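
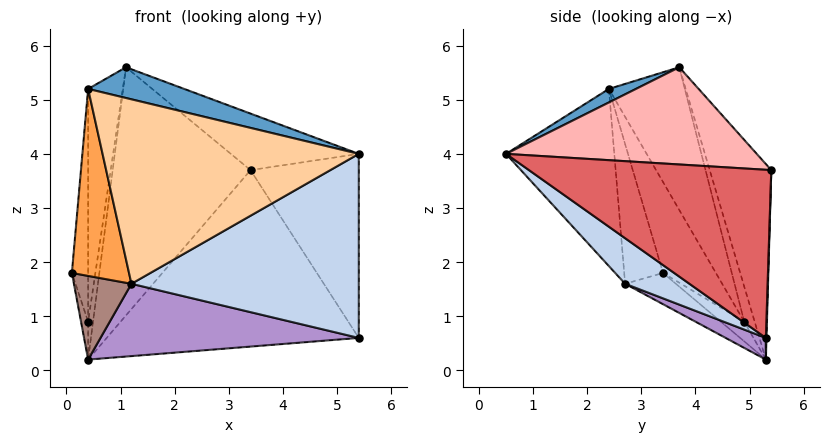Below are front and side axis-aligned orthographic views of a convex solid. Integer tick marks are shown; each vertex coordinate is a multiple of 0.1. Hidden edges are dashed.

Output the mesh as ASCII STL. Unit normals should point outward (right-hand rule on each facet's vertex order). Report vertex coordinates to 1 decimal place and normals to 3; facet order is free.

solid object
 facet normal 0.096 -0.339 0.936
  outer loop
   vertex 0.4 2.4 5.2
   vertex 5.4 0.5 4.0
   vertex 1.1 3.7 5.6
  endloop
 endfacet
 facet normal 0.161 -0.570 -0.805
  outer loop
   vertex 1.2 2.7 1.6
   vertex 5.4 5.3 0.6
   vertex 5.4 0.5 4.0
  endloop
 endfacet
 facet normal -0.551 -0.812 -0.190
  outer loop
   vertex 1.2 2.7 1.6
   vertex 0.4 2.4 5.2
   vertex 0.1 3.4 1.8
  endloop
 endfacet
 facet normal -0.384 -0.909 -0.161
  outer loop
   vertex 1.2 2.7 1.6
   vertex 5.4 0.5 4.0
   vertex 0.4 2.4 5.2
  endloop
 endfacet
 facet normal -0.942 0.289 0.168
  outer loop
   vertex 0.4 4.9 0.9
   vertex 0.1 3.4 1.8
   vertex 0.4 2.4 5.2
  endloop
 endfacet
 facet normal -0.884 0.404 0.235
  outer loop
   vertex 0.4 4.9 0.9
   vertex 0.4 2.4 5.2
   vertex 1.1 3.7 5.6
  endloop
 endfacet
 facet normal 0.791 0.353 0.499
  outer loop
   vertex 3.4 5.4 3.7
   vertex 5.4 0.5 4.0
   vertex 5.4 5.3 0.6
  endloop
 endfacet
 facet normal 0.498 0.254 0.829
  outer loop
   vertex 3.4 5.4 3.7
   vertex 1.1 3.7 5.6
   vertex 5.4 0.5 4.0
  endloop
 endfacet
 facet normal 0.071 -0.456 -0.887
  outer loop
   vertex 0.4 5.3 0.2
   vertex 5.4 5.3 0.6
   vertex 1.2 2.7 1.6
  endloop
 endfacet
 facet normal 0.002 1.000 -0.031
  outer loop
   vertex 0.4 5.3 0.2
   vertex 3.4 5.4 3.7
   vertex 5.4 5.3 0.6
  endloop
 endfacet
 facet normal -0.464 -0.526 -0.712
  outer loop
   vertex 0.4 5.3 0.2
   vertex 1.2 2.7 1.6
   vertex 0.1 3.4 1.8
  endloop
 endfacet
 facet normal -0.944 0.287 0.164
  outer loop
   vertex 0.4 5.3 0.2
   vertex 0.1 3.4 1.8
   vertex 0.4 4.9 0.9
  endloop
 endfacet
 facet normal -0.879 0.414 0.237
  outer loop
   vertex 0.4 5.3 0.2
   vertex 0.4 4.9 0.9
   vertex 1.1 3.7 5.6
  endloop
 endfacet
 facet normal -0.388 0.869 0.308
  outer loop
   vertex 0.4 5.3 0.2
   vertex 1.1 3.7 5.6
   vertex 3.4 5.4 3.7
  endloop
 endfacet
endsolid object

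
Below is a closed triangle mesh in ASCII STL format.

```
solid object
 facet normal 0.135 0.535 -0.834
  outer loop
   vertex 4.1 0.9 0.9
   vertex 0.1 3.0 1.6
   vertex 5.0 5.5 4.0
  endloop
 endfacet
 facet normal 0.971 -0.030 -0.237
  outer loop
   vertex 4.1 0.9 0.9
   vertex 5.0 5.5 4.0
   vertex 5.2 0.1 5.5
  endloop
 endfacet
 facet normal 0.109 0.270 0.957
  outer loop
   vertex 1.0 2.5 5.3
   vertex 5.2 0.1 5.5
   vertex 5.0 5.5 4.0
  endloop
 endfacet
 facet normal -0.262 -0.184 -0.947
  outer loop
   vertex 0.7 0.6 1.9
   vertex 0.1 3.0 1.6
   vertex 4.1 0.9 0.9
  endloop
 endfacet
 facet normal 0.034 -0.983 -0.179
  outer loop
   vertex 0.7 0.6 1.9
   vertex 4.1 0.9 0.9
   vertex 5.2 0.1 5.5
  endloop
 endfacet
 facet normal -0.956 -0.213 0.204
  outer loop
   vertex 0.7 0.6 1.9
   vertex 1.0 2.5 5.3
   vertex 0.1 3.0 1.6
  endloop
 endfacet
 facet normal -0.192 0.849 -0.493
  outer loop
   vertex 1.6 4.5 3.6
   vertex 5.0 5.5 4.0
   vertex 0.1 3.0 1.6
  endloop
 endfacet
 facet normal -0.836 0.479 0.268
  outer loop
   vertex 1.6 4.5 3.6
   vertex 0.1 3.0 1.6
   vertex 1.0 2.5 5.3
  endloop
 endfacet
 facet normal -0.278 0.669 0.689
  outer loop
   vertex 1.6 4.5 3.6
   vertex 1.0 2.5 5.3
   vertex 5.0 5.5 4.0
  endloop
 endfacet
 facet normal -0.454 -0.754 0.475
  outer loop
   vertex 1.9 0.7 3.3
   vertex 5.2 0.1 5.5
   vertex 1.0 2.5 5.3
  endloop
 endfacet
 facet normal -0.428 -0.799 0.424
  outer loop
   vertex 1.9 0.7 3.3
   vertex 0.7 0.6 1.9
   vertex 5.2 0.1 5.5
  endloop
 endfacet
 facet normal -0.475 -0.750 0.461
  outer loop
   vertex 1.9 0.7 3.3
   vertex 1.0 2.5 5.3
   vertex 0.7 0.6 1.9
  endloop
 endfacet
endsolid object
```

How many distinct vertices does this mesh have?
8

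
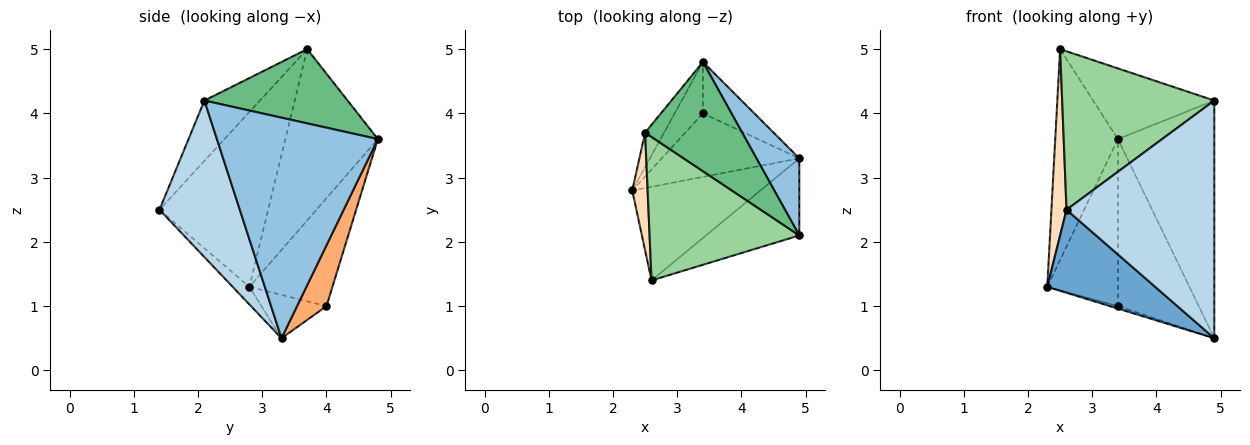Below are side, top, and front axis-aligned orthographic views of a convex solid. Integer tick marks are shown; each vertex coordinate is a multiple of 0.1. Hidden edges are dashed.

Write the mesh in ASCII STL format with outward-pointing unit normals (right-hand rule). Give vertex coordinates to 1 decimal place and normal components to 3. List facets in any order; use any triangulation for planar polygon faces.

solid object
 facet normal -0.102 -0.660 -0.744
  outer loop
   vertex 2.6 1.4 2.5
   vertex 2.3 2.8 1.3
   vertex 4.9 3.3 0.5
  endloop
 endfacet
 facet normal 0.846 0.507 0.164
  outer loop
   vertex 4.9 2.1 4.2
   vertex 4.9 3.3 0.5
   vertex 3.4 4.8 3.6
  endloop
 endfacet
 facet normal 0.460 -0.845 -0.274
  outer loop
   vertex 4.9 2.1 4.2
   vertex 2.6 1.4 2.5
   vertex 4.9 3.3 0.5
  endloop
 endfacet
 facet normal -0.300 0.037 -0.953
  outer loop
   vertex 3.4 4.0 1.0
   vertex 4.9 3.3 0.5
   vertex 2.3 2.8 1.3
  endloop
 endfacet
 facet normal -0.747 0.636 -0.196
  outer loop
   vertex 3.4 4.0 1.0
   vertex 2.3 2.8 1.3
   vertex 3.4 4.8 3.6
  endloop
 endfacet
 facet normal 0.329 0.903 -0.278
  outer loop
   vertex 3.4 4.0 1.0
   vertex 3.4 4.8 3.6
   vertex 4.9 3.3 0.5
  endloop
 endfacet
 facet normal -0.825 0.558 -0.091
  outer loop
   vertex 2.5 3.7 5.0
   vertex 3.4 4.8 3.6
   vertex 2.3 2.8 1.3
  endloop
 endfacet
 facet normal -0.987 -0.137 0.087
  outer loop
   vertex 2.5 3.7 5.0
   vertex 2.3 2.8 1.3
   vertex 2.6 1.4 2.5
  endloop
 endfacet
 facet normal 0.540 0.457 0.706
  outer loop
   vertex 2.5 3.7 5.0
   vertex 4.9 2.1 4.2
   vertex 3.4 4.8 3.6
  endloop
 endfacet
 facet normal -0.261 -0.716 0.648
  outer loop
   vertex 2.5 3.7 5.0
   vertex 2.6 1.4 2.5
   vertex 4.9 2.1 4.2
  endloop
 endfacet
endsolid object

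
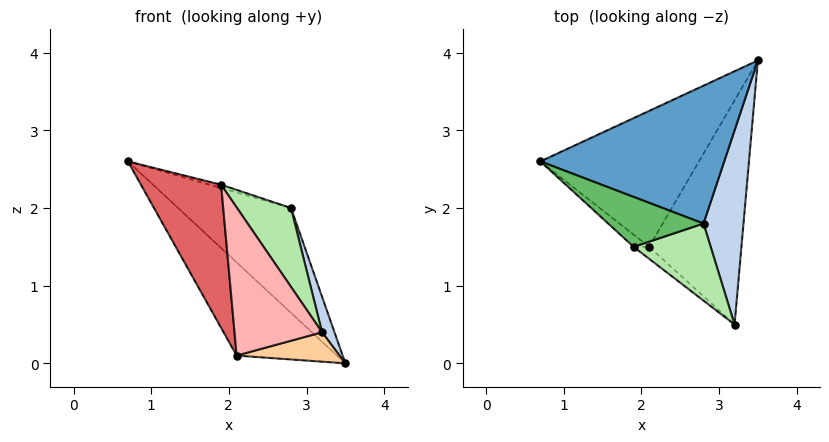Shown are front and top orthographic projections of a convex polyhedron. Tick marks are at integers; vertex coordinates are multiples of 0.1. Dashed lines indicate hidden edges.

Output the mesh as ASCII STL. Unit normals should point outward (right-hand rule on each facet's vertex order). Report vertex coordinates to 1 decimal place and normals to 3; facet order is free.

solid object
 facet normal 0.416 0.550 0.724
  outer loop
   vertex 2.8 1.8 2.0
   vertex 3.5 3.9 0.0
   vertex 0.7 2.6 2.6
  endloop
 endfacet
 facet normal 0.958 -0.051 0.281
  outer loop
   vertex 2.8 1.8 2.0
   vertex 3.2 0.5 0.4
   vertex 3.5 3.9 0.0
  endloop
 endfacet
 facet normal -0.717 0.394 -0.575
  outer loop
   vertex 2.1 1.5 0.1
   vertex 0.7 2.6 2.6
   vertex 3.5 3.9 0.0
  endloop
 endfacet
 facet normal 0.150 -0.129 -0.980
  outer loop
   vertex 2.1 1.5 0.1
   vertex 3.5 3.9 0.0
   vertex 3.2 0.5 0.4
  endloop
 endfacet
 facet normal 0.296 0.064 0.953
  outer loop
   vertex 1.9 1.5 2.3
   vertex 2.8 1.8 2.0
   vertex 0.7 2.6 2.6
  endloop
 endfacet
 facet normal 0.426 -0.647 0.632
  outer loop
   vertex 1.9 1.5 2.3
   vertex 3.2 0.5 0.4
   vertex 2.8 1.8 2.0
  endloop
 endfacet
 facet normal -0.683 -0.728 -0.062
  outer loop
   vertex 1.9 1.5 2.3
   vertex 0.7 2.6 2.6
   vertex 2.1 1.5 0.1
  endloop
 endfacet
 facet normal -0.662 -0.747 -0.060
  outer loop
   vertex 1.9 1.5 2.3
   vertex 2.1 1.5 0.1
   vertex 3.2 0.5 0.4
  endloop
 endfacet
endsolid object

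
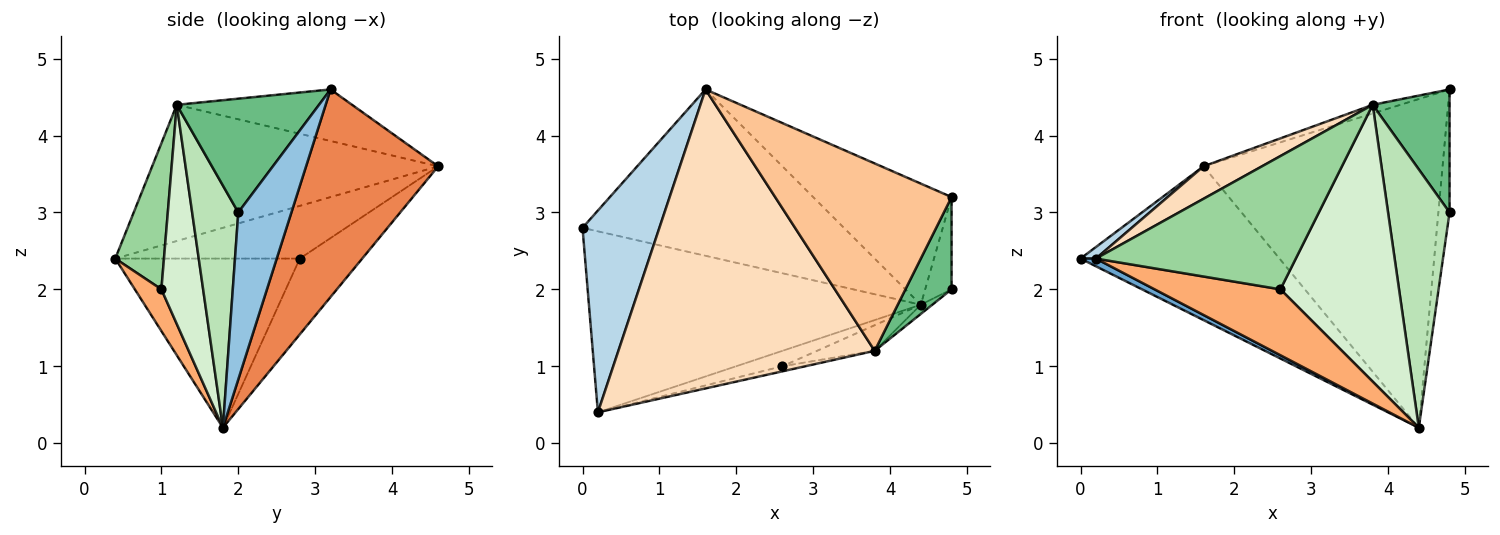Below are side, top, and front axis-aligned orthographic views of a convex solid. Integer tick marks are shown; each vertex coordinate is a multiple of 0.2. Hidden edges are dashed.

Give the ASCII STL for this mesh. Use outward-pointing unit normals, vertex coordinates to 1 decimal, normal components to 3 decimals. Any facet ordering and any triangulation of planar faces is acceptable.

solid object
 facet normal -0.454 -0.038 -0.890
  outer loop
   vertex 4.4 1.8 0.2
   vertex 0.2 0.4 2.4
   vertex 0.0 2.8 2.4
  endloop
 endfacet
 facet normal 0.967 0.204 -0.153
  outer loop
   vertex 4.8 2.0 3.0
   vertex 4.4 1.8 0.2
   vertex 4.8 3.2 4.6
  endloop
 endfacet
 facet normal -0.565 -0.047 0.824
  outer loop
   vertex 1.6 4.6 3.6
   vertex 0.0 2.8 2.4
   vertex 0.2 0.4 2.4
  endloop
 endfacet
 facet normal -0.208 0.664 -0.718
  outer loop
   vertex 1.6 4.6 3.6
   vertex 4.4 1.8 0.2
   vertex 0.0 2.8 2.4
  endloop
 endfacet
 facet normal 0.460 0.833 -0.307
  outer loop
   vertex 1.6 4.6 3.6
   vertex 4.8 3.2 4.6
   vertex 4.4 1.8 0.2
  endloop
 endfacet
 facet normal 0.201 -0.954 -0.223
  outer loop
   vertex 2.6 1.0 2.0
   vertex 0.2 0.4 2.4
   vertex 4.4 1.8 0.2
  endloop
 endfacet
 facet normal -0.280 0.044 0.959
  outer loop
   vertex 3.8 1.2 4.4
   vertex 4.8 3.2 4.6
   vertex 1.6 4.6 3.6
  endloop
 endfacet
 facet normal -0.467 -0.095 0.879
  outer loop
   vertex 3.8 1.2 4.4
   vertex 1.6 4.6 3.6
   vertex 0.2 0.4 2.4
  endloop
 endfacet
 facet normal 0.829 -0.448 0.336
  outer loop
   vertex 3.8 1.2 4.4
   vertex 4.8 2.0 3.0
   vertex 4.8 3.2 4.6
  endloop
 endfacet
 facet normal 0.237 -0.971 -0.037
  outer loop
   vertex 3.8 1.2 4.4
   vertex 0.2 0.4 2.4
   vertex 2.6 1.0 2.0
  endloop
 endfacet
 facet normal 0.600 -0.800 -0.029
  outer loop
   vertex 3.8 1.2 4.4
   vertex 4.4 1.8 0.2
   vertex 4.8 2.0 3.0
  endloop
 endfacet
 facet normal 0.331 -0.940 -0.087
  outer loop
   vertex 3.8 1.2 4.4
   vertex 2.6 1.0 2.0
   vertex 4.4 1.8 0.2
  endloop
 endfacet
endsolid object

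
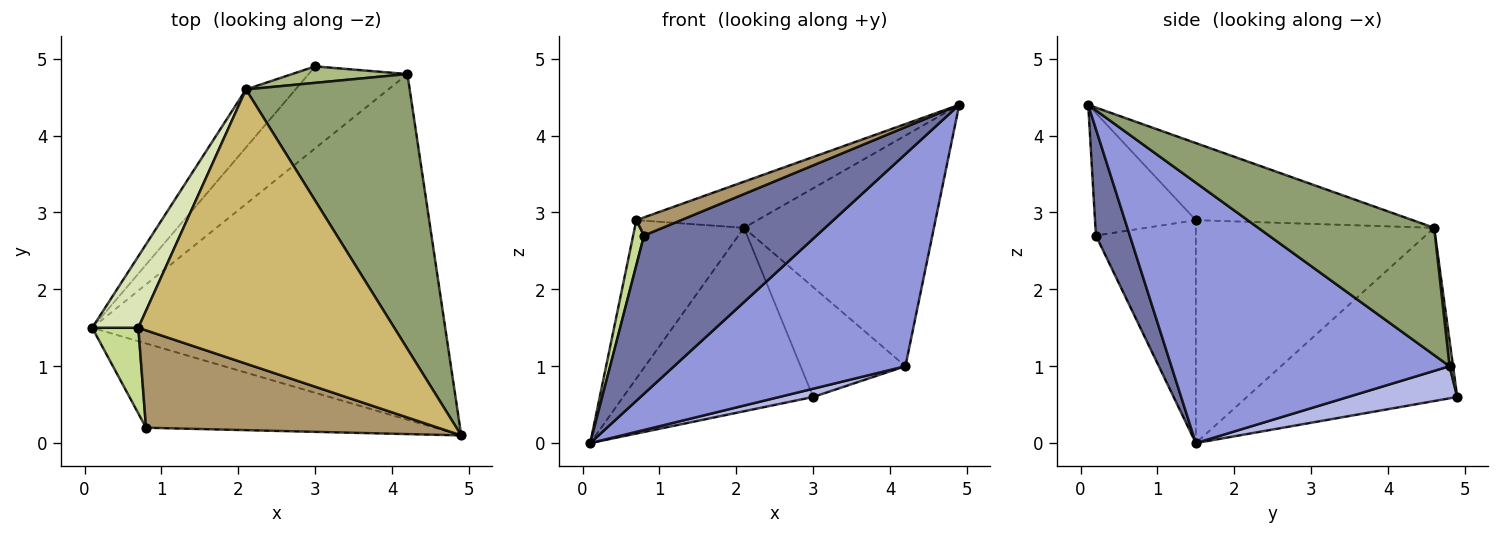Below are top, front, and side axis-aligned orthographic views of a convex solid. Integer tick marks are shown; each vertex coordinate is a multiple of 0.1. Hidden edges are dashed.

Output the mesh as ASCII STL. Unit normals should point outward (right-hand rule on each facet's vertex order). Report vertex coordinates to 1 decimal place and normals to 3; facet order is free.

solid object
 facet normal 0.171 -0.870 -0.463
  outer loop
   vertex 0.8 0.2 2.7
   vertex 0.1 1.5 0.0
   vertex 4.9 0.1 4.4
  endloop
 endfacet
 facet normal -0.726 0.656 -0.208
  outer loop
   vertex 2.1 4.6 2.8
   vertex 3.0 4.9 0.6
   vertex 0.1 1.5 0.0
  endloop
 endfacet
 facet normal 0.532 -0.443 -0.722
  outer loop
   vertex 4.2 4.8 1.0
   vertex 4.9 0.1 4.4
   vertex 0.1 1.5 0.0
  endloop
 endfacet
 facet normal 0.308 -0.095 -0.947
  outer loop
   vertex 4.2 4.8 1.0
   vertex 0.1 1.5 0.0
   vertex 3.0 4.9 0.6
  endloop
 endfacet
 facet normal 0.512 0.552 0.658
  outer loop
   vertex 4.2 4.8 1.0
   vertex 2.1 4.6 2.8
   vertex 4.9 0.1 4.4
  endloop
 endfacet
 facet normal 0.033 0.988 0.148
  outer loop
   vertex 4.2 4.8 1.0
   vertex 3.0 4.9 0.6
   vertex 2.1 4.6 2.8
  endloop
 endfacet
 facet normal -0.974 -0.106 0.201
  outer loop
   vertex 0.7 1.5 2.9
   vertex 0.1 1.5 0.0
   vertex 0.8 0.2 2.7
  endloop
 endfacet
 facet normal -0.893 0.409 0.185
  outer loop
   vertex 0.7 1.5 2.9
   vertex 2.1 4.6 2.8
   vertex 0.1 1.5 0.0
  endloop
 endfacet
 facet normal -0.381 -0.169 0.909
  outer loop
   vertex 0.7 1.5 2.9
   vertex 0.8 0.2 2.7
   vertex 4.9 0.1 4.4
  endloop
 endfacet
 facet normal -0.285 0.159 0.945
  outer loop
   vertex 0.7 1.5 2.9
   vertex 4.9 0.1 4.4
   vertex 2.1 4.6 2.8
  endloop
 endfacet
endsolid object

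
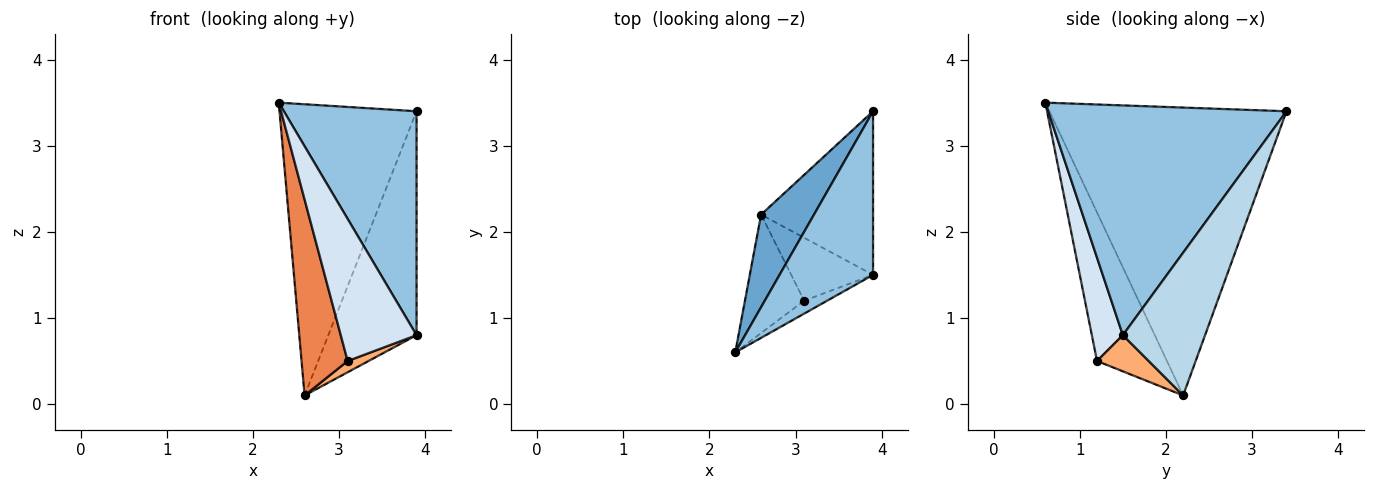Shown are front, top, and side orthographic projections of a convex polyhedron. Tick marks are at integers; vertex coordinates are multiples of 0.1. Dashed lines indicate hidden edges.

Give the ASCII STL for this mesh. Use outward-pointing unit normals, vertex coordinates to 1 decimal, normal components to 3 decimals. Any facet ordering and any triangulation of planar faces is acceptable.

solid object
 facet normal -0.855 0.494 0.157
  outer loop
   vertex 2.6 2.2 0.1
   vertex 2.3 0.6 3.5
   vertex 3.9 3.4 3.4
  endloop
 endfacet
 facet normal 0.823 -0.458 0.335
  outer loop
   vertex 3.9 1.5 0.8
   vertex 3.9 3.4 3.4
   vertex 2.3 0.6 3.5
  endloop
 endfacet
 facet normal 0.601 0.645 -0.471
  outer loop
   vertex 3.9 1.5 0.8
   vertex 2.6 2.2 0.1
   vertex 3.9 3.4 3.4
  endloop
 endfacet
 facet normal 0.377 -0.922 -0.084
  outer loop
   vertex 3.1 1.2 0.5
   vertex 3.9 1.5 0.8
   vertex 2.3 0.6 3.5
  endloop
 endfacet
 facet normal -0.792 -0.522 -0.316
  outer loop
   vertex 3.1 1.2 0.5
   vertex 2.3 0.6 3.5
   vertex 2.6 2.2 0.1
  endloop
 endfacet
 facet normal 0.399 -0.162 -0.903
  outer loop
   vertex 3.1 1.2 0.5
   vertex 2.6 2.2 0.1
   vertex 3.9 1.5 0.8
  endloop
 endfacet
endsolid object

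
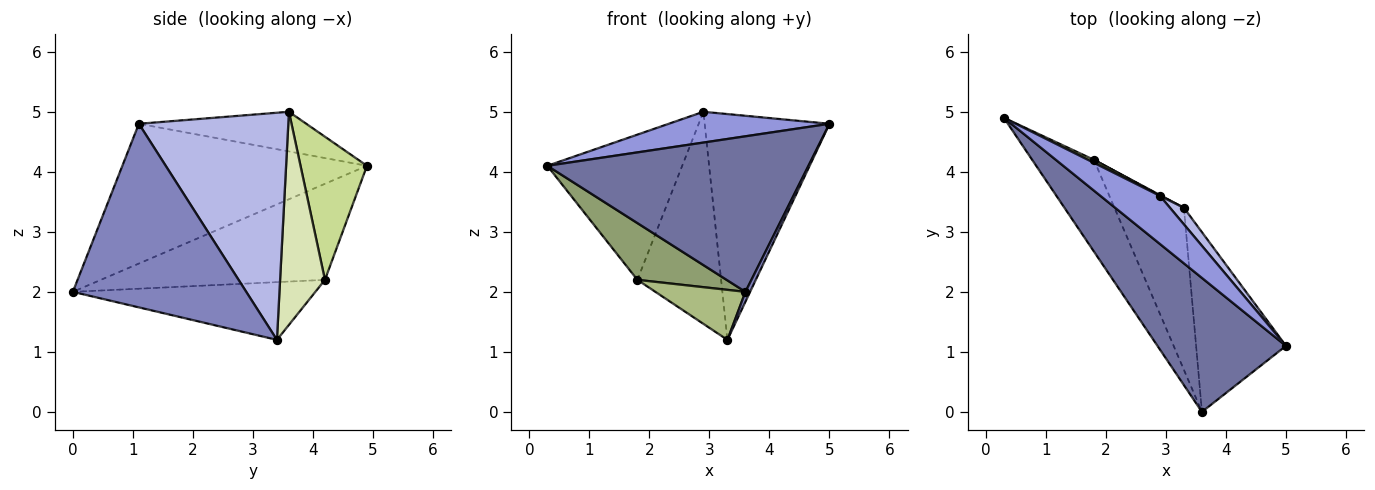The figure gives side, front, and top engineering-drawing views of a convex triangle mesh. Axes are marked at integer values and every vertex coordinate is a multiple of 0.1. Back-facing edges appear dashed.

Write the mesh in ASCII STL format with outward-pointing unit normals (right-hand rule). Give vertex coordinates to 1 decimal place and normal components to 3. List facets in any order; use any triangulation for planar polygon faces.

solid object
 facet normal -0.579 -0.618 0.532
  outer loop
   vertex 3.6 0.0 2.0
   vertex 5.0 1.1 4.8
   vertex 0.3 4.9 4.1
  endloop
 endfacet
 facet normal 0.898 -0.024 -0.439
  outer loop
   vertex 3.3 3.4 1.2
   vertex 5.0 1.1 4.8
   vertex 3.6 0.0 2.0
  endloop
 endfacet
 facet normal -0.489 -0.470 0.735
  outer loop
   vertex 2.9 3.6 5.0
   vertex 0.3 4.9 4.1
   vertex 5.0 1.1 4.8
  endloop
 endfacet
 facet normal 0.767 0.640 0.047
  outer loop
   vertex 2.9 3.6 5.0
   vertex 5.0 1.1 4.8
   vertex 3.3 3.4 1.2
  endloop
 endfacet
 facet normal -0.798 -0.317 -0.513
  outer loop
   vertex 1.8 4.2 2.2
   vertex 3.6 0.0 2.0
   vertex 0.3 4.9 4.1
  endloop
 endfacet
 facet normal -0.622 -0.231 -0.748
  outer loop
   vertex 1.8 4.2 2.2
   vertex 3.3 3.4 1.2
   vertex 3.6 0.0 2.0
  endloop
 endfacet
 facet normal 0.442 0.897 0.019
  outer loop
   vertex 1.8 4.2 2.2
   vertex 0.3 4.9 4.1
   vertex 2.9 3.6 5.0
  endloop
 endfacet
 facet normal 0.472 0.881 0.003
  outer loop
   vertex 1.8 4.2 2.2
   vertex 2.9 3.6 5.0
   vertex 3.3 3.4 1.2
  endloop
 endfacet
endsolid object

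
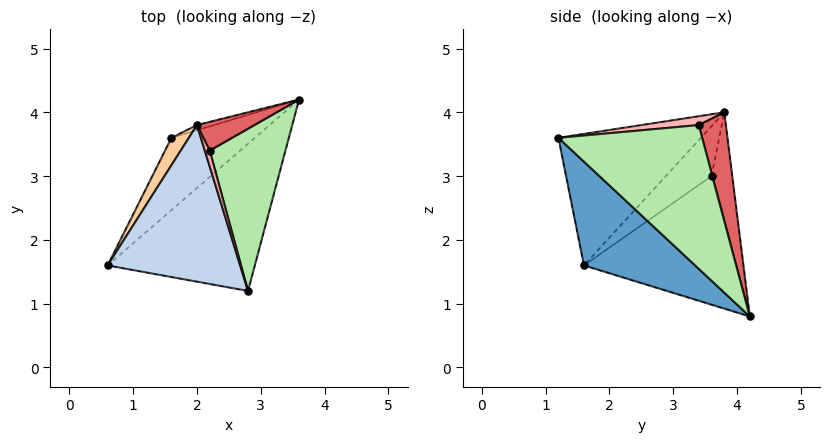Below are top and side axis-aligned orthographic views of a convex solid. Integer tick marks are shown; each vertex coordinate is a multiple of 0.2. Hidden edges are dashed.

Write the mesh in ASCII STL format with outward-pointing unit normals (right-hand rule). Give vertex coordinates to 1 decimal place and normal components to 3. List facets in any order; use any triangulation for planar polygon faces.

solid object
 facet normal 0.425 -0.676 -0.602
  outer loop
   vertex 2.8 1.2 3.6
   vertex 0.6 1.6 1.6
   vertex 3.6 4.2 0.8
  endloop
 endfacet
 facet normal -0.670 -0.310 0.675
  outer loop
   vertex 2.0 3.8 4.0
   vertex 0.6 1.6 1.6
   vertex 2.8 1.2 3.6
  endloop
 endfacet
 facet normal -0.655 0.625 -0.425
  outer loop
   vertex 1.6 3.6 3.0
   vertex 3.6 4.2 0.8
   vertex 0.6 1.6 1.6
  endloop
 endfacet
 facet normal -0.918 0.235 0.320
  outer loop
   vertex 1.6 3.6 3.0
   vertex 0.6 1.6 1.6
   vertex 2.0 3.8 4.0
  endloop
 endfacet
 facet normal -0.339 0.939 -0.052
  outer loop
   vertex 1.6 3.6 3.0
   vertex 2.0 3.8 4.0
   vertex 3.6 4.2 0.8
  endloop
 endfacet
 facet normal 0.868 0.195 0.457
  outer loop
   vertex 2.2 3.4 3.8
   vertex 2.8 1.2 3.6
   vertex 3.6 4.2 0.8
  endloop
 endfacet
 facet normal 0.865 0.204 0.458
  outer loop
   vertex 2.2 3.4 3.8
   vertex 3.6 4.2 0.8
   vertex 2.0 3.8 4.0
  endloop
 endfacet
 facet normal 0.858 0.191 0.477
  outer loop
   vertex 2.2 3.4 3.8
   vertex 2.0 3.8 4.0
   vertex 2.8 1.2 3.6
  endloop
 endfacet
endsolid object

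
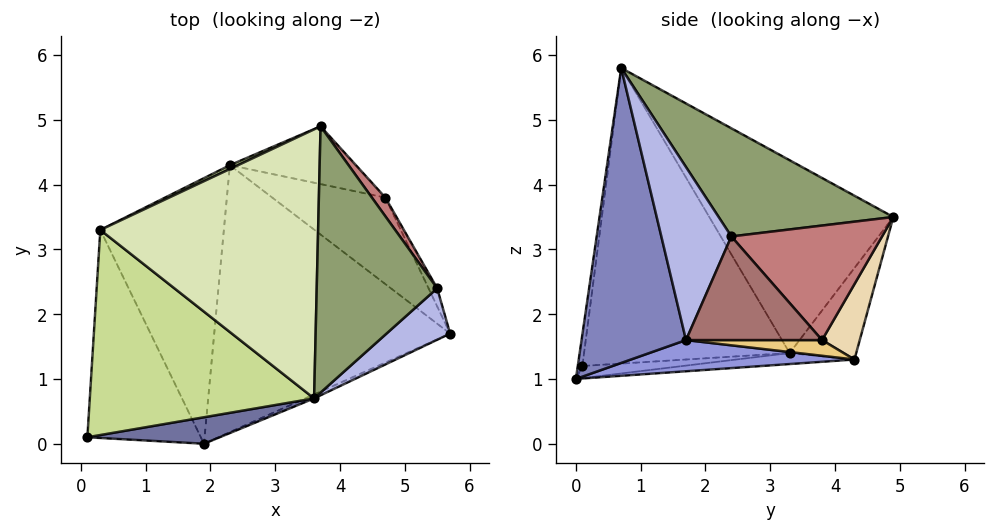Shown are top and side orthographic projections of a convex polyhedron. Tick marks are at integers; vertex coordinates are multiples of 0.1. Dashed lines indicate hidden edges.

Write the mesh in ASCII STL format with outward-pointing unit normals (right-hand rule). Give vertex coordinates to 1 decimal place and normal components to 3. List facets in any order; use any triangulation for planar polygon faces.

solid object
 facet normal -0.037 -0.987 0.157
  outer loop
   vertex 1.9 0.0 1.0
   vertex 3.6 0.7 5.8
   vertex 0.1 0.1 1.2
  endloop
 endfacet
 facet normal 0.410 -0.912 -0.012
  outer loop
   vertex 1.9 0.0 1.0
   vertex 5.7 1.7 1.6
   vertex 3.6 0.7 5.8
  endloop
 endfacet
 facet normal 0.131 0.057 -0.990
  outer loop
   vertex 1.9 0.0 1.0
   vertex 2.3 4.3 1.3
   vertex 5.7 1.7 1.6
  endloop
 endfacet
 facet normal 0.832 -0.462 0.306
  outer loop
   vertex 5.5 2.4 3.2
   vertex 3.6 0.7 5.8
   vertex 5.7 1.7 1.6
  endloop
 endfacet
 facet normal 0.622 0.365 0.693
  outer loop
   vertex 5.5 2.4 3.2
   vertex 3.7 4.9 3.5
   vertex 3.6 0.7 5.8
  endloop
 endfacet
 facet normal -0.445 0.895 0.039
  outer loop
   vertex 0.3 3.3 1.4
   vertex 3.7 4.9 3.5
   vertex 2.3 4.3 1.3
  endloop
 endfacet
 facet normal -0.797 0.012 0.604
  outer loop
   vertex 0.3 3.3 1.4
   vertex 0.1 0.1 1.2
   vertex 3.6 0.7 5.8
  endloop
 endfacet
 facet normal -0.610 0.392 0.689
  outer loop
   vertex 0.3 3.3 1.4
   vertex 3.6 0.7 5.8
   vertex 3.7 4.9 3.5
  endloop
 endfacet
 facet normal -0.106 0.069 -0.992
  outer loop
   vertex 0.3 3.3 1.4
   vertex 1.9 0.0 1.0
   vertex 0.1 0.1 1.2
  endloop
 endfacet
 facet normal -0.088 0.078 -0.993
  outer loop
   vertex 0.3 3.3 1.4
   vertex 2.3 4.3 1.3
   vertex 1.9 0.0 1.0
  endloop
 endfacet
 facet normal 0.137 0.065 -0.988
  outer loop
   vertex 4.7 3.8 1.6
   vertex 5.7 1.7 1.6
   vertex 2.3 4.3 1.3
  endloop
 endfacet
 facet normal 0.234 0.890 -0.392
  outer loop
   vertex 4.7 3.8 1.6
   vertex 2.3 4.3 1.3
   vertex 3.7 4.9 3.5
  endloop
 endfacet
 facet normal 0.900 0.429 -0.075
  outer loop
   vertex 4.7 3.8 1.6
   vertex 5.5 2.4 3.2
   vertex 5.7 1.7 1.6
  endloop
 endfacet
 facet normal 0.813 0.574 0.096
  outer loop
   vertex 4.7 3.8 1.6
   vertex 3.7 4.9 3.5
   vertex 5.5 2.4 3.2
  endloop
 endfacet
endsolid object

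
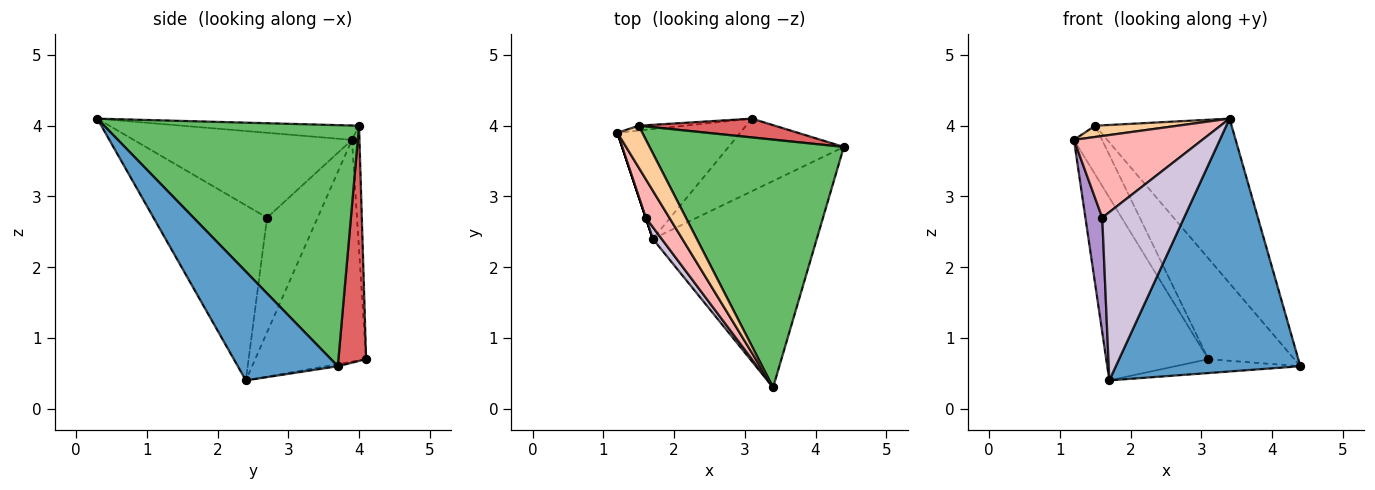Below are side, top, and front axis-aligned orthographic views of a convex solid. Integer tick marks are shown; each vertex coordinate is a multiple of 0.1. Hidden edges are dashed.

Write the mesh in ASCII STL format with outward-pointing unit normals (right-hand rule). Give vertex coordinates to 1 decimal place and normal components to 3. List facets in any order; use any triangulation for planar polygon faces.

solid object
 facet normal 0.387 -0.714 -0.583
  outer loop
   vertex 1.7 2.4 0.4
   vertex 4.4 3.7 0.6
   vertex 3.4 0.3 4.1
  endloop
 endfacet
 facet normal -0.681 0.628 -0.377
  outer loop
   vertex 3.1 4.1 0.7
   vertex 1.7 2.4 0.4
   vertex 1.2 3.9 3.8
  endloop
 endfacet
 facet normal -0.018 0.188 -0.982
  outer loop
   vertex 3.1 4.1 0.7
   vertex 4.4 3.7 0.6
   vertex 1.7 2.4 0.4
  endloop
 endfacet
 facet normal -0.487 -0.227 0.844
  outer loop
   vertex 1.5 4.0 4.0
   vertex 1.2 3.9 3.8
   vertex 3.4 0.3 4.1
  endloop
 endfacet
 facet normal 0.719 0.385 0.579
  outer loop
   vertex 1.5 4.0 4.0
   vertex 3.4 0.3 4.1
   vertex 4.4 3.7 0.6
  endloop
 endfacet
 facet normal -0.257 0.962 -0.095
  outer loop
   vertex 1.5 4.0 4.0
   vertex 3.1 4.1 0.7
   vertex 1.2 3.9 3.8
  endloop
 endfacet
 facet normal 0.302 0.937 0.175
  outer loop
   vertex 1.5 4.0 4.0
   vertex 4.4 3.7 0.6
   vertex 3.1 4.1 0.7
  endloop
 endfacet
 facet normal -0.838 -0.493 0.233
  outer loop
   vertex 1.6 2.7 2.7
   vertex 3.4 0.3 4.1
   vertex 1.2 3.9 3.8
  endloop
 endfacet
 facet normal -0.949 -0.316 0.000
  outer loop
   vertex 1.6 2.7 2.7
   vertex 1.2 3.9 3.8
   vertex 1.7 2.4 0.4
  endloop
 endfacet
 facet normal -0.811 -0.584 0.041
  outer loop
   vertex 1.6 2.7 2.7
   vertex 1.7 2.4 0.4
   vertex 3.4 0.3 4.1
  endloop
 endfacet
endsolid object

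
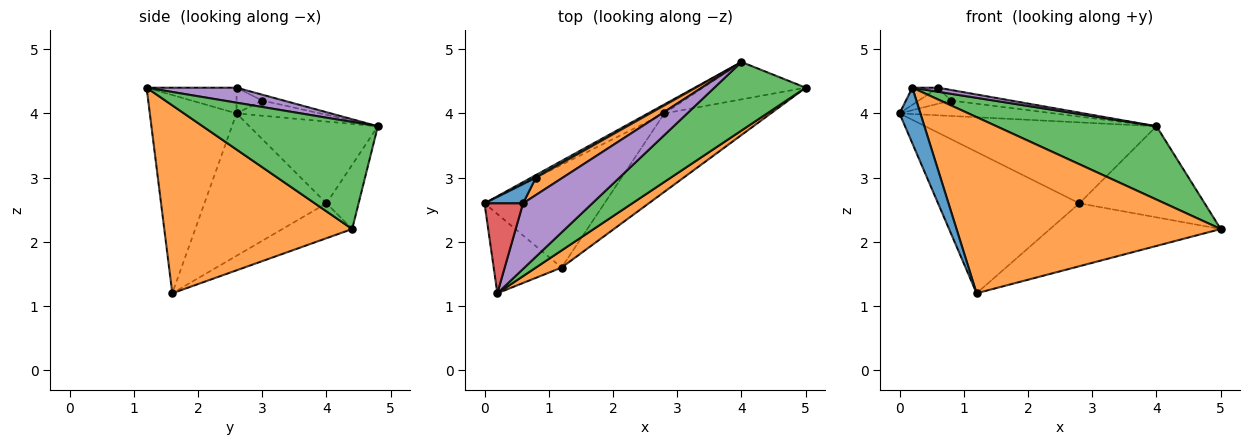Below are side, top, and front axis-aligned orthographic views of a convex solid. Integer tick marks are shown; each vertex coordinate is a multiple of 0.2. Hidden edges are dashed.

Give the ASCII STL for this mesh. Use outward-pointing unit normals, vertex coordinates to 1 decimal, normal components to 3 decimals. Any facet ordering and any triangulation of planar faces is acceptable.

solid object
 facet normal -0.922 -0.222 -0.316
  outer loop
   vertex 1.2 1.6 1.2
   vertex 0.2 1.2 4.4
   vertex 0.0 2.6 4.0
  endloop
 endfacet
 facet normal 0.578 -0.812 0.079
  outer loop
   vertex 1.2 1.6 1.2
   vertex 5.0 4.4 2.2
   vertex 0.2 1.2 4.4
  endloop
 endfacet
 facet normal 0.625 -0.571 0.533
  outer loop
   vertex 4.0 4.8 3.8
   vertex 0.2 1.2 4.4
   vertex 5.0 4.4 2.2
  endloop
 endfacet
 facet normal -0.548 0.157 0.822
  outer loop
   vertex 0.6 2.6 4.4
   vertex 0.0 2.6 4.0
   vertex 0.2 1.2 4.4
  endloop
 endfacet
 facet normal 0.211 -0.060 0.976
  outer loop
   vertex 0.6 2.6 4.4
   vertex 0.2 1.2 4.4
   vertex 4.0 4.8 3.8
  endloop
 endfacet
 facet normal -0.248 0.606 -0.756
  outer loop
   vertex 2.8 4.0 2.6
   vertex 5.0 4.4 2.2
   vertex 1.2 1.6 1.2
  endloop
 endfacet
 facet normal -0.231 0.900 -0.369
  outer loop
   vertex 2.8 4.0 2.6
   vertex 4.0 4.8 3.8
   vertex 5.0 4.4 2.2
  endloop
 endfacet
 facet normal -0.573 0.663 -0.482
  outer loop
   vertex 2.8 4.0 2.6
   vertex 1.2 1.6 1.2
   vertex 0.0 2.6 4.0
  endloop
 endfacet
 facet normal -0.483 0.870 -0.097
  outer loop
   vertex 2.8 4.0 2.6
   vertex 0.0 2.6 4.0
   vertex 4.0 4.8 3.8
  endloop
 endfacet
 facet normal -0.471 0.870 0.145
  outer loop
   vertex 0.8 3.0 4.2
   vertex 4.0 4.8 3.8
   vertex 0.0 2.6 4.0
  endloop
 endfacet
 facet normal -0.456 0.570 0.684
  outer loop
   vertex 0.8 3.0 4.2
   vertex 0.0 2.6 4.0
   vertex 0.6 2.6 4.4
  endloop
 endfacet
 facet normal -0.183 0.511 0.840
  outer loop
   vertex 0.8 3.0 4.2
   vertex 0.6 2.6 4.4
   vertex 4.0 4.8 3.8
  endloop
 endfacet
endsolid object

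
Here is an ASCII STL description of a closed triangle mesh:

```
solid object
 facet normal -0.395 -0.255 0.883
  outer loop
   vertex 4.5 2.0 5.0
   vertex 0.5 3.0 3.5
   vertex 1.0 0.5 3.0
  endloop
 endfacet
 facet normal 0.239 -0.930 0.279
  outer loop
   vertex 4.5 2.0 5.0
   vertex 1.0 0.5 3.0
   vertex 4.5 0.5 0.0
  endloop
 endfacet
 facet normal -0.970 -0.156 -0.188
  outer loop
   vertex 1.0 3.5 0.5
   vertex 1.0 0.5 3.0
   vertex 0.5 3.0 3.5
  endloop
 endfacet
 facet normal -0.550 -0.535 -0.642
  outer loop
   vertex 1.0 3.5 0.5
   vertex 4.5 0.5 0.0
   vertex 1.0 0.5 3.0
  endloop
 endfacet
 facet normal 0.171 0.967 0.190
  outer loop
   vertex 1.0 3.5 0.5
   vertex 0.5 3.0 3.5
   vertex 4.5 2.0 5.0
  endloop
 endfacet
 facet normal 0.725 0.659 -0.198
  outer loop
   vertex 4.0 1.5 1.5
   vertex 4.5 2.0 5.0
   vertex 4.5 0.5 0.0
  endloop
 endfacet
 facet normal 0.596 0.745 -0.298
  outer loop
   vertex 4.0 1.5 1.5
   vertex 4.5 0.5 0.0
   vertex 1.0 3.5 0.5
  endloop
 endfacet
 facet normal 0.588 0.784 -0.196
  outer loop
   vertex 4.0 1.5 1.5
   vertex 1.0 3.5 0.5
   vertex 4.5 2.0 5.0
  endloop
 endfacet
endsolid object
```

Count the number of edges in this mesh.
12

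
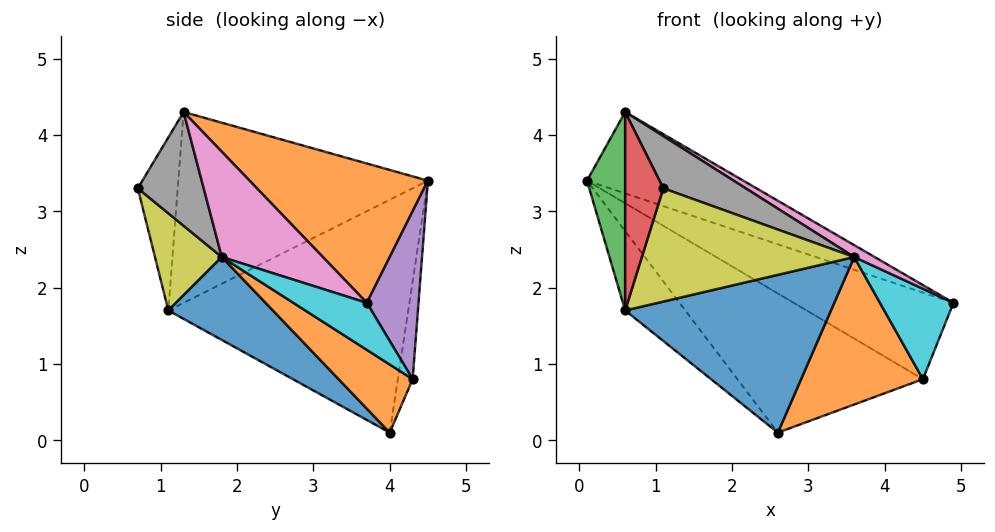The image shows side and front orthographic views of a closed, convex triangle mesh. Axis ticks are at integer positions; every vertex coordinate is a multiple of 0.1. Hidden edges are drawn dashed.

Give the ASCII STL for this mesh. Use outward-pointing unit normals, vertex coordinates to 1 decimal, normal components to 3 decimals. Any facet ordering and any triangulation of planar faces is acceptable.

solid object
 facet normal -0.768 0.193 -0.611
  outer loop
   vertex 0.6 1.1 1.7
   vertex 0.1 4.5 3.4
   vertex 2.6 4.0 0.1
  endloop
 endfacet
 facet normal 0.346 0.304 0.888
  outer loop
   vertex 0.6 1.3 4.3
   vertex 4.9 3.7 1.8
   vertex 0.1 4.5 3.4
  endloop
 endfacet
 facet normal -0.988 -0.151 0.012
  outer loop
   vertex 0.6 1.3 4.3
   vertex 0.1 4.5 3.4
   vertex 0.6 1.1 1.7
  endloop
 endfacet
 facet normal -0.722 -0.690 0.053
  outer loop
   vertex 0.6 1.3 4.3
   vertex 0.6 1.1 1.7
   vertex 1.1 0.7 3.3
  endloop
 endfacet
 facet normal 0.281 0.868 0.409
  outer loop
   vertex 4.5 4.3 0.8
   vertex 0.1 4.5 3.4
   vertex 4.9 3.7 1.8
  endloop
 endfacet
 facet normal -0.078 0.975 -0.207
  outer loop
   vertex 4.5 4.3 0.8
   vertex 2.6 4.0 0.1
   vertex 0.1 4.5 3.4
  endloop
 endfacet
 facet normal 0.545 -0.110 0.831
  outer loop
   vertex 3.6 1.8 2.4
   vertex 4.9 3.7 1.8
   vertex 0.6 1.3 4.3
  endloop
 endfacet
 facet normal 0.492 -0.615 0.615
  outer loop
   vertex 3.6 1.8 2.4
   vertex 0.6 1.3 4.3
   vertex 1.1 0.7 3.3
  endloop
 endfacet
 facet normal 0.285 -0.905 -0.315
  outer loop
   vertex 3.6 1.8 2.4
   vertex 1.1 0.7 3.3
   vertex 0.6 1.1 1.7
  endloop
 endfacet
 facet normal 0.577 -0.577 -0.577
  outer loop
   vertex 3.6 1.8 2.4
   vertex 4.5 4.3 0.8
   vertex 4.9 3.7 1.8
  endloop
 endfacet
 facet normal 0.312 -0.615 -0.724
  outer loop
   vertex 3.6 1.8 2.4
   vertex 0.6 1.1 1.7
   vertex 2.6 4.0 0.1
  endloop
 endfacet
 facet normal 0.359 -0.591 -0.722
  outer loop
   vertex 3.6 1.8 2.4
   vertex 2.6 4.0 0.1
   vertex 4.5 4.3 0.8
  endloop
 endfacet
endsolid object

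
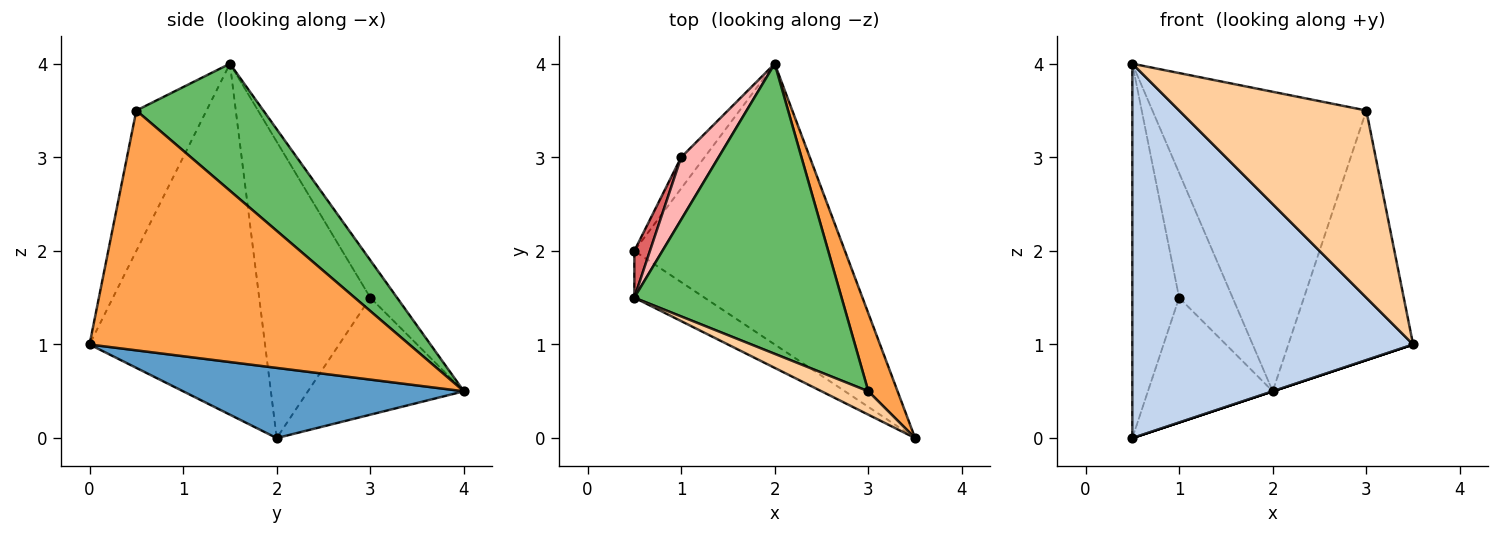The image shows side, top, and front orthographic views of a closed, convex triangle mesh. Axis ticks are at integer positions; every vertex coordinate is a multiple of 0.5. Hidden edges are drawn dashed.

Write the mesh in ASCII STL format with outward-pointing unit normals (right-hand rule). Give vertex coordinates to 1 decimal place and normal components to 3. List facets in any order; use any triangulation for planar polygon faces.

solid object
 facet normal 0.316 0.000 -0.949
  outer loop
   vertex 2.0 4.0 0.5
   vertex 3.5 0.0 1.0
   vertex 0.5 2.0 0.0
  endloop
 endfacet
 facet normal -0.527 -0.843 -0.105
  outer loop
   vertex 0.5 1.5 4.0
   vertex 0.5 2.0 0.0
   vertex 3.5 0.0 1.0
  endloop
 endfacet
 facet normal 0.926 0.361 0.113
  outer loop
   vertex 3.0 0.5 3.5
   vertex 3.5 0.0 1.0
   vertex 2.0 4.0 0.5
  endloop
 endfacet
 facet normal -0.349 -0.930 0.116
  outer loop
   vertex 3.0 0.5 3.5
   vertex 0.5 1.5 4.0
   vertex 3.5 0.0 1.0
  endloop
 endfacet
 facet normal 0.392 0.661 0.640
  outer loop
   vertex 3.0 0.5 3.5
   vertex 2.0 4.0 0.5
   vertex 0.5 1.5 4.0
  endloop
 endfacet
 facet normal -0.772 0.617 -0.154
  outer loop
   vertex 1.0 3.0 1.5
   vertex 2.0 4.0 0.5
   vertex 0.5 2.0 0.0
  endloop
 endfacet
 facet normal -0.921 0.388 0.048
  outer loop
   vertex 1.0 3.0 1.5
   vertex 0.5 2.0 0.0
   vertex 0.5 1.5 4.0
  endloop
 endfacet
 facet normal -0.408 0.816 0.408
  outer loop
   vertex 1.0 3.0 1.5
   vertex 0.5 1.5 4.0
   vertex 2.0 4.0 0.5
  endloop
 endfacet
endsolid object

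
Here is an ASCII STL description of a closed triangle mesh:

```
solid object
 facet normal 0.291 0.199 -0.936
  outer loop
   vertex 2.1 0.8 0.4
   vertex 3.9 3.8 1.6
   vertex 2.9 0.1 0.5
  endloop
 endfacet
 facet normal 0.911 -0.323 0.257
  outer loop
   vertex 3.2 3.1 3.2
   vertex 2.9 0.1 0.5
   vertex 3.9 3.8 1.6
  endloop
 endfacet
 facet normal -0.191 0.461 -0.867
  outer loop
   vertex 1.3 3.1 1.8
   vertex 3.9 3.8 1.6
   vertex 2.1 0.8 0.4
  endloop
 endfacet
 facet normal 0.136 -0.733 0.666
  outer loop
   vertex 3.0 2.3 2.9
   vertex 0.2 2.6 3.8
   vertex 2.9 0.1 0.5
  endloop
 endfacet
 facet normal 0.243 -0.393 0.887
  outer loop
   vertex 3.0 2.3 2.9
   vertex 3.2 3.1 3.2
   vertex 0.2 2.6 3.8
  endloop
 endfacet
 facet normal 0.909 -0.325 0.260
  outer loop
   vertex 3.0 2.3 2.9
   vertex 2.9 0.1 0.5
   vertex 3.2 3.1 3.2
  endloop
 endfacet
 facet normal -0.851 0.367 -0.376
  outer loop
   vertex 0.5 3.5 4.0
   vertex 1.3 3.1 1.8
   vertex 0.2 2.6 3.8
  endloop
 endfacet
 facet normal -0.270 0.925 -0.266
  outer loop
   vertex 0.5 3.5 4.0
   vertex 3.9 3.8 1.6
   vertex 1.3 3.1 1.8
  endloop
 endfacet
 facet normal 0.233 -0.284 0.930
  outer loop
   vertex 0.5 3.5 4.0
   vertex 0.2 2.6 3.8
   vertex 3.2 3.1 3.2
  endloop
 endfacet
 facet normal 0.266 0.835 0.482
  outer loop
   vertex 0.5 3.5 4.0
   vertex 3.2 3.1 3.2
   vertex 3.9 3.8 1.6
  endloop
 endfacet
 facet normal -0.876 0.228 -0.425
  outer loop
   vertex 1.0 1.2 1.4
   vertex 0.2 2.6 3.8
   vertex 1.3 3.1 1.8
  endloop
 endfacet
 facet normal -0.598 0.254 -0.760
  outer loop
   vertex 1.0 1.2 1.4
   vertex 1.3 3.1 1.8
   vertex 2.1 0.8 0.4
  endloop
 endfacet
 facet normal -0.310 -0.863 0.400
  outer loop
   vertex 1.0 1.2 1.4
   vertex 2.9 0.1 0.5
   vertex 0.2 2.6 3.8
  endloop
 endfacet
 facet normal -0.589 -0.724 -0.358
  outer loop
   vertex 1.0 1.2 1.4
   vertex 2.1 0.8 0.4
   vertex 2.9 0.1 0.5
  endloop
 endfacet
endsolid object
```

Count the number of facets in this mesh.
14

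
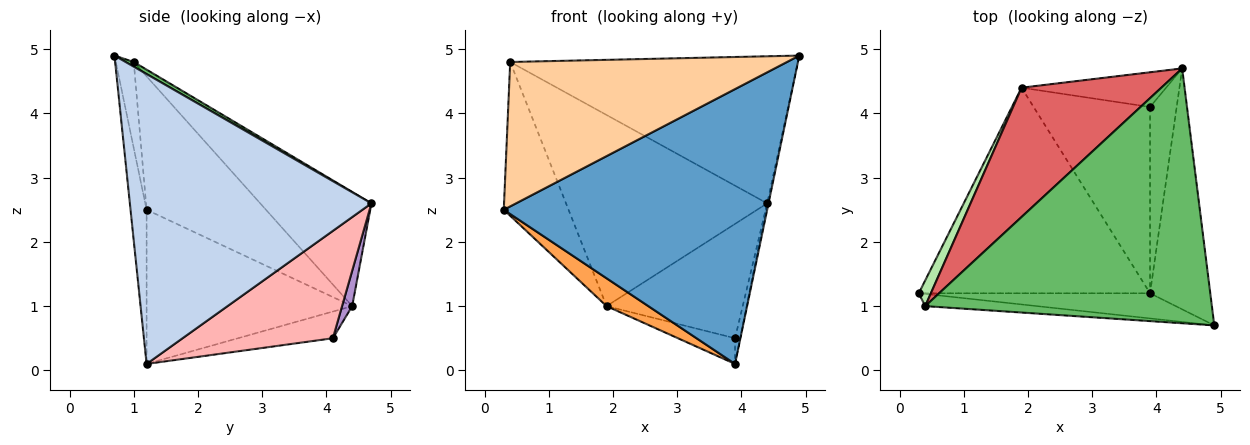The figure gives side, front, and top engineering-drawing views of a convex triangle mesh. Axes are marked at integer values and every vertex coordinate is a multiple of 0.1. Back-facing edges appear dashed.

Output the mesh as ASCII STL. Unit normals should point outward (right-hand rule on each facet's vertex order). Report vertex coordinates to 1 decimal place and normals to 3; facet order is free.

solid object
 facet normal -0.061 -0.994 -0.091
  outer loop
   vertex 3.9 1.2 0.1
   vertex 4.9 0.7 4.9
   vertex 0.3 1.2 2.5
  endloop
 endfacet
 facet normal 0.979 0.005 -0.203
  outer loop
   vertex 3.9 1.2 0.1
   vertex 4.4 4.7 2.6
   vertex 4.9 0.7 4.9
  endloop
 endfacet
 facet normal -0.551 -0.112 -0.827
  outer loop
   vertex 1.9 4.4 1.0
   vertex 3.9 1.2 0.1
   vertex 0.3 1.2 2.5
  endloop
 endfacet
 facet normal -0.064 -0.994 -0.084
  outer loop
   vertex 0.4 1.0 4.8
   vertex 0.3 1.2 2.5
   vertex 4.9 0.7 4.9
  endloop
 endfacet
 facet normal 0.014 0.500 0.866
  outer loop
   vertex 0.4 1.0 4.8
   vertex 4.9 0.7 4.9
   vertex 4.4 4.7 2.6
  endloop
 endfacet
 facet normal -0.876 0.475 0.079
  outer loop
   vertex 0.4 1.0 4.8
   vertex 1.9 4.4 1.0
   vertex 0.3 1.2 2.5
  endloop
 endfacet
 facet normal -0.416 0.753 0.509
  outer loop
   vertex 0.4 1.0 4.8
   vertex 4.4 4.7 2.6
   vertex 1.9 4.4 1.0
  endloop
 endfacet
 facet normal 0.970 0.033 -0.240
  outer loop
   vertex 3.9 4.1 0.5
   vertex 4.4 4.7 2.6
   vertex 3.9 1.2 0.1
  endloop
 endfacet
 facet normal 0.071 0.955 -0.290
  outer loop
   vertex 3.9 4.1 0.5
   vertex 1.9 4.4 1.0
   vertex 4.4 4.7 2.6
  endloop
 endfacet
 facet normal -0.222 0.133 -0.966
  outer loop
   vertex 3.9 4.1 0.5
   vertex 3.9 1.2 0.1
   vertex 1.9 4.4 1.0
  endloop
 endfacet
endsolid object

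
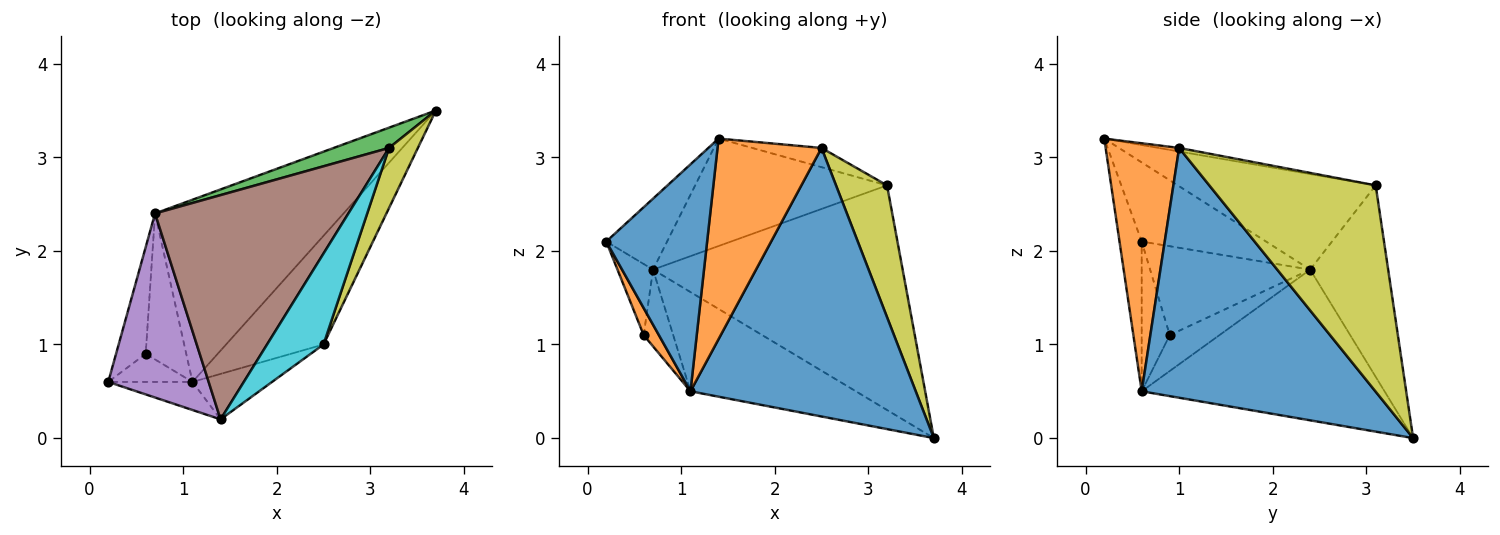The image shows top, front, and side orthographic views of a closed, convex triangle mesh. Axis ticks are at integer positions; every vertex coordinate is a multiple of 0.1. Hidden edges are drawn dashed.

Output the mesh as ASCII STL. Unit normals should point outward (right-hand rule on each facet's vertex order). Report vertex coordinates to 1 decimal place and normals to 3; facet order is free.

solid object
 facet normal -0.213 -0.970 -0.120
  outer loop
   vertex 1.1 0.6 0.5
   vertex 1.4 0.2 3.2
   vertex 0.2 0.6 2.1
  endloop
 endfacet
 facet normal -0.788 -0.427 -0.443
  outer loop
   vertex 0.6 0.9 1.1
   vertex 1.1 0.6 0.5
   vertex 0.2 0.6 2.1
  endloop
 endfacet
 facet normal -0.297 0.951 0.086
  outer loop
   vertex 0.7 2.4 1.8
   vertex 3.2 3.1 2.7
   vertex 3.7 3.5 0.0
  endloop
 endfacet
 facet normal -0.928 0.206 -0.309
  outer loop
   vertex 0.7 2.4 1.8
   vertex 0.6 0.9 1.1
   vertex 0.2 0.6 2.1
  endloop
 endfacet
 facet normal -0.592 0.290 0.752
  outer loop
   vertex 0.7 2.4 1.8
   vertex 0.2 0.6 2.1
   vertex 1.4 0.2 3.2
  endloop
 endfacet
 facet normal -0.407 0.395 0.824
  outer loop
   vertex 0.7 2.4 1.8
   vertex 1.4 0.2 3.2
   vertex 3.2 3.1 2.7
  endloop
 endfacet
 facet normal -0.575 0.391 -0.719
  outer loop
   vertex 0.7 2.4 1.8
   vertex 3.7 3.5 0.0
   vertex 1.1 0.6 0.5
  endloop
 endfacet
 facet normal -0.617 0.366 -0.697
  outer loop
   vertex 0.7 2.4 1.8
   vertex 1.1 0.6 0.5
   vertex 0.6 0.9 1.1
  endloop
 endfacet
 facet normal 0.948 -0.291 0.132
  outer loop
   vertex 2.5 1.0 3.1
   vertex 3.7 3.5 0.0
   vertex 3.2 3.1 2.7
  endloop
 endfacet
 facet normal -0.061 0.206 0.977
  outer loop
   vertex 2.5 1.0 3.1
   vertex 3.2 3.1 2.7
   vertex 1.4 0.2 3.2
  endloop
 endfacet
 facet normal 0.693 -0.668 -0.270
  outer loop
   vertex 2.5 1.0 3.1
   vertex 1.1 0.6 0.5
   vertex 3.7 3.5 0.0
  endloop
 endfacet
 facet normal 0.567 -0.803 -0.182
  outer loop
   vertex 2.5 1.0 3.1
   vertex 1.4 0.2 3.2
   vertex 1.1 0.6 0.5
  endloop
 endfacet
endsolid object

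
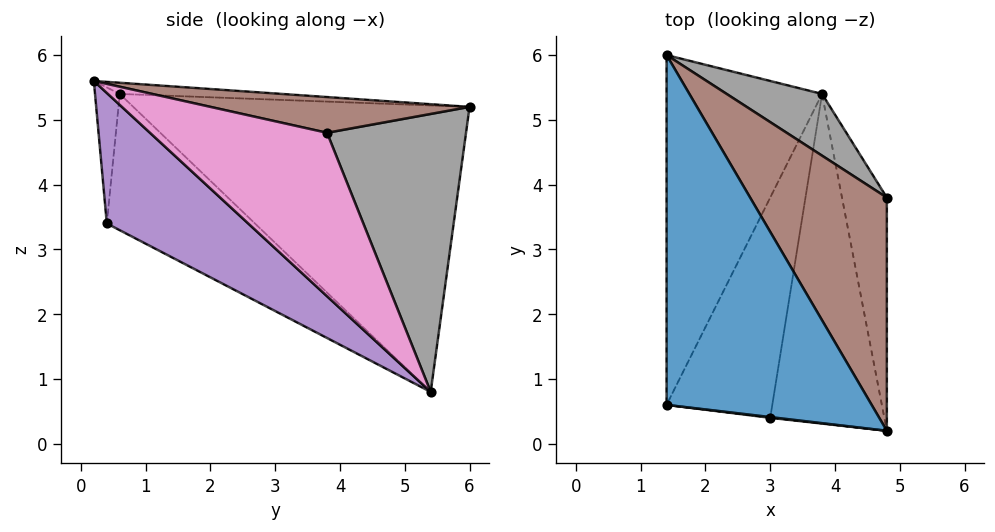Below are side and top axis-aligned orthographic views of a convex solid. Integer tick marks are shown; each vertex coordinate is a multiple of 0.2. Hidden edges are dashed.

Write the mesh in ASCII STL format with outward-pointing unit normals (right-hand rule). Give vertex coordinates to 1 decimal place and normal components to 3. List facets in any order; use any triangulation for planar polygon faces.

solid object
 facet normal -0.054 0.037 0.998
  outer loop
   vertex 1.4 6.0 5.2
   vertex 1.4 0.6 5.4
   vertex 4.8 0.2 5.6
  endloop
 endfacet
 facet normal -0.879 -0.018 -0.477
  outer loop
   vertex 3.8 5.4 0.8
   vertex 1.4 0.6 5.4
   vertex 1.4 6.0 5.2
  endloop
 endfacet
 facet normal -0.117 -0.993 0.006
  outer loop
   vertex 3.0 0.4 3.4
   vertex 4.8 0.2 5.6
   vertex 1.4 0.6 5.4
  endloop
 endfacet
 facet normal -0.776 -0.189 -0.602
  outer loop
   vertex 3.0 0.4 3.4
   vertex 1.4 0.6 5.4
   vertex 3.8 5.4 0.8
  endloop
 endfacet
 facet normal 0.683 -0.420 -0.597
  outer loop
   vertex 3.0 0.4 3.4
   vertex 3.8 5.4 0.8
   vertex 4.8 0.2 5.6
  endloop
 endfacet
 facet normal 0.247 0.210 0.946
  outer loop
   vertex 4.8 3.8 4.8
   vertex 1.4 6.0 5.2
   vertex 4.8 0.2 5.6
  endloop
 endfacet
 facet normal 0.963 -0.059 -0.264
  outer loop
   vertex 4.8 3.8 4.8
   vertex 4.8 0.2 5.6
   vertex 3.8 5.4 0.8
  endloop
 endfacet
 facet normal 0.549 0.814 0.188
  outer loop
   vertex 4.8 3.8 4.8
   vertex 3.8 5.4 0.8
   vertex 1.4 6.0 5.2
  endloop
 endfacet
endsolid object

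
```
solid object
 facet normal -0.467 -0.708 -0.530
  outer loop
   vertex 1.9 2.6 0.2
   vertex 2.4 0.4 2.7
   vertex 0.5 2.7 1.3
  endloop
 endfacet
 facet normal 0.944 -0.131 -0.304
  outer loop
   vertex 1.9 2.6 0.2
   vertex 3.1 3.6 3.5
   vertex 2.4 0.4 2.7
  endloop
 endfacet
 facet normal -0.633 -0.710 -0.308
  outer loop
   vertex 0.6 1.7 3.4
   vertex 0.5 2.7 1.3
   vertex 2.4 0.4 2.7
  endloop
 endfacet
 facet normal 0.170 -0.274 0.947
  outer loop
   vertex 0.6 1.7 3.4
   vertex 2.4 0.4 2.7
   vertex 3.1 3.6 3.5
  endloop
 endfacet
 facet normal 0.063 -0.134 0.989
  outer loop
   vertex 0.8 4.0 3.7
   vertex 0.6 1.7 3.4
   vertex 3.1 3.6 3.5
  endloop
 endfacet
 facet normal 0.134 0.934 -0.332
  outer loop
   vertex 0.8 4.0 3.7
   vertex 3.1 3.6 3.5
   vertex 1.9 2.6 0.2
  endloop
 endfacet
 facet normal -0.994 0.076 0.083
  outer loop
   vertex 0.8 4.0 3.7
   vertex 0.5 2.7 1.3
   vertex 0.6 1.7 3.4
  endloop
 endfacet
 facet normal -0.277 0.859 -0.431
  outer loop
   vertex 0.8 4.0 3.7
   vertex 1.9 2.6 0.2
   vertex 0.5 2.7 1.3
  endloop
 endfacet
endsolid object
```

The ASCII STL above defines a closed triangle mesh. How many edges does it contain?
12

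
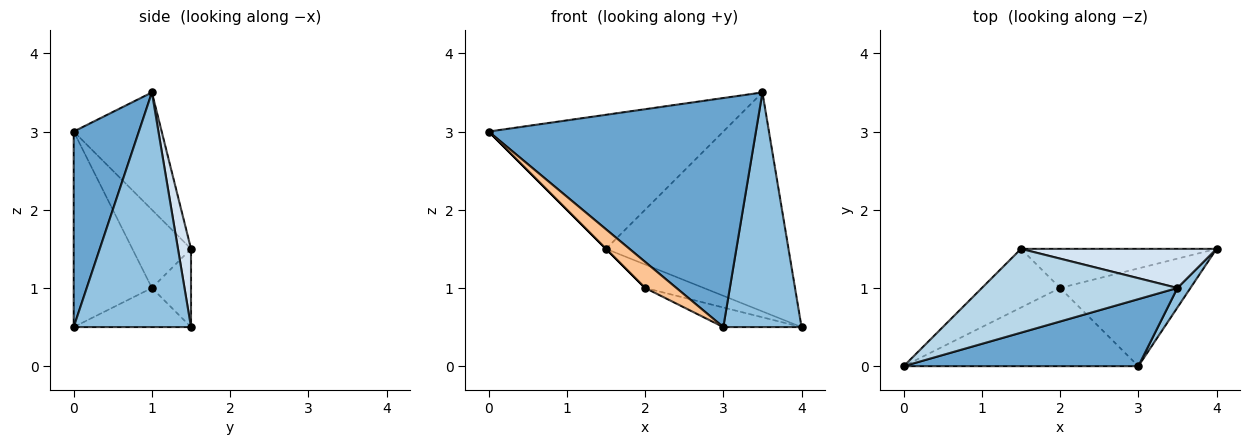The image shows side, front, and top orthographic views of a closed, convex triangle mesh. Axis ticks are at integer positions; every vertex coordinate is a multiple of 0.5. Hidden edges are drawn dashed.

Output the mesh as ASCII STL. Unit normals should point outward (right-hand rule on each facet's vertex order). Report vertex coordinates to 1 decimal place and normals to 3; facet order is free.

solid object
 facet normal 0.228 -0.934 0.274
  outer loop
   vertex 3.5 1.0 3.5
   vertex 0.0 0.0 3.0
   vertex 3.0 0.0 0.5
  endloop
 endfacet
 facet normal 0.831 -0.554 0.046
  outer loop
   vertex 3.5 1.0 3.5
   vertex 3.0 0.0 0.5
   vertex 4.0 1.5 0.5
  endloop
 endfacet
 facet normal -0.303 0.808 0.505
  outer loop
   vertex 1.5 1.5 1.5
   vertex 0.0 0.0 3.0
   vertex 3.5 1.0 3.5
  endloop
 endfacet
 facet normal 0.070 0.982 0.175
  outer loop
   vertex 1.5 1.5 1.5
   vertex 3.5 1.0 3.5
   vertex 4.0 1.5 0.5
  endloop
 endfacet
 facet normal -0.282 0.188 -0.941
  outer loop
   vertex 2.0 1.0 1.0
   vertex 4.0 1.5 0.5
   vertex 3.0 0.0 0.5
  endloop
 endfacet
 facet normal -0.324 0.487 -0.811
  outer loop
   vertex 2.0 1.0 1.0
   vertex 1.5 1.5 1.5
   vertex 4.0 1.5 0.5
  endloop
 endfacet
 facet normal -0.620 -0.248 -0.744
  outer loop
   vertex 2.0 1.0 1.0
   vertex 3.0 0.0 0.5
   vertex 0.0 0.0 3.0
  endloop
 endfacet
 facet normal -0.707 0.000 -0.707
  outer loop
   vertex 2.0 1.0 1.0
   vertex 0.0 0.0 3.0
   vertex 1.5 1.5 1.5
  endloop
 endfacet
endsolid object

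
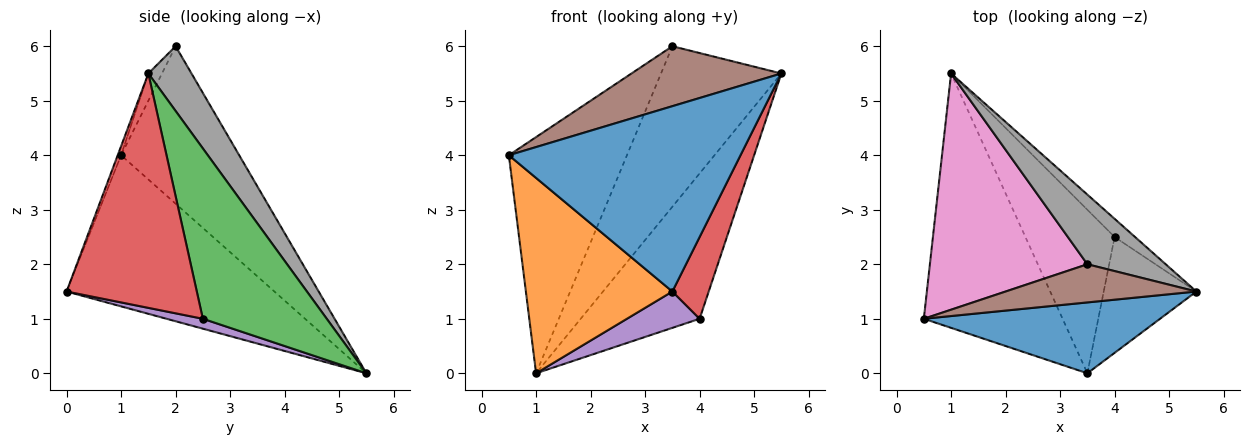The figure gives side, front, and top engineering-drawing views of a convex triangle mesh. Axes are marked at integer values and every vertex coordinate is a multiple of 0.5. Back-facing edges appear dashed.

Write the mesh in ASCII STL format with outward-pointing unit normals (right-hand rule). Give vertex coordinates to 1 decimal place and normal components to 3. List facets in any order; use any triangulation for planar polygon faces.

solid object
 facet normal -0.014 -0.934 0.357
  outer loop
   vertex 3.5 0.0 1.5
   vertex 5.5 1.5 5.5
   vertex 0.5 1.0 4.0
  endloop
 endfacet
 facet normal -0.654 -0.461 -0.600
  outer loop
   vertex 3.5 0.0 1.5
   vertex 0.5 1.0 4.0
   vertex 1.0 5.5 0.0
  endloop
 endfacet
 facet normal 0.719 0.690 -0.086
  outer loop
   vertex 4.0 2.5 1.0
   vertex 1.0 5.5 0.0
   vertex 5.5 1.5 5.5
  endloop
 endfacet
 facet normal 0.900 -0.251 -0.356
  outer loop
   vertex 4.0 2.5 1.0
   vertex 5.5 1.5 5.5
   vertex 3.5 0.0 1.5
  endloop
 endfacet
 facet normal 0.108 -0.216 -0.970
  outer loop
   vertex 4.0 2.5 1.0
   vertex 3.5 0.0 1.5
   vertex 1.0 5.5 0.0
  endloop
 endfacet
 facet normal -0.076 -0.841 0.535
  outer loop
   vertex 3.5 2.0 6.0
   vertex 0.5 1.0 4.0
   vertex 5.5 1.5 5.5
  endloop
 endfacet
 facet normal -0.577 0.577 0.577
  outer loop
   vertex 3.5 2.0 6.0
   vertex 1.0 5.5 0.0
   vertex 0.5 1.0 4.0
  endloop
 endfacet
 facet normal 0.312 0.871 0.378
  outer loop
   vertex 3.5 2.0 6.0
   vertex 5.5 1.5 5.5
   vertex 1.0 5.5 0.0
  endloop
 endfacet
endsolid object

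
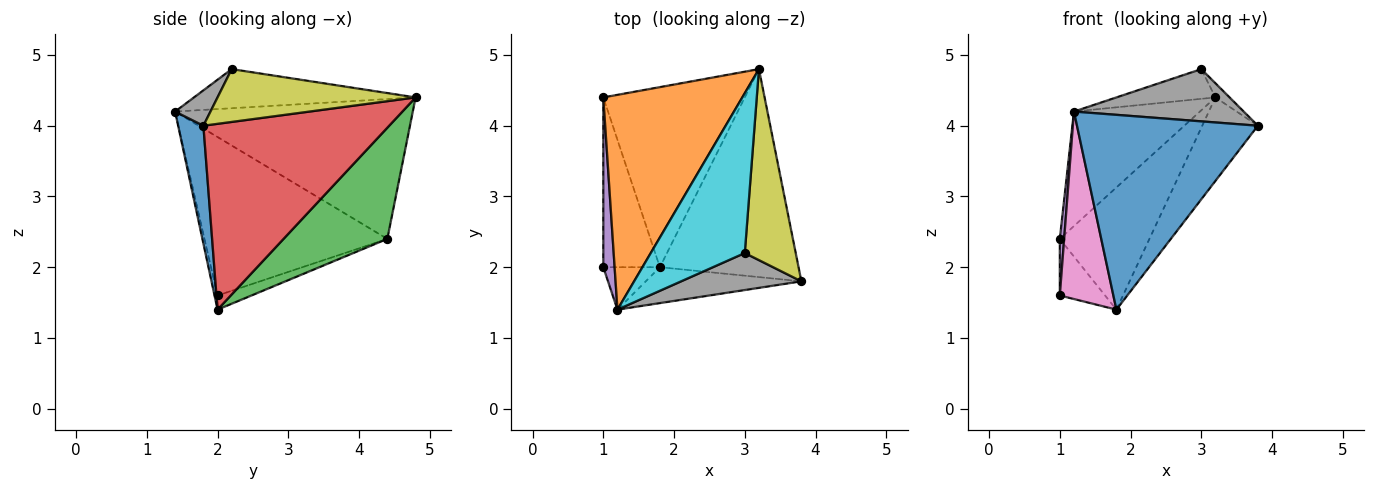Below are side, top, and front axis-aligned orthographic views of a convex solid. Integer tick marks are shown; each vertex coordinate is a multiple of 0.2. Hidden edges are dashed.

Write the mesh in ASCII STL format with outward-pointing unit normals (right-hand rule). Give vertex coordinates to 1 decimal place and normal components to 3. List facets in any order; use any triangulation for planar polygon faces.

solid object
 facet normal 0.136 -0.974 -0.180
  outer loop
   vertex 1.8 2.0 1.4
   vertex 3.8 1.8 4.0
   vertex 1.2 1.4 4.2
  endloop
 endfacet
 facet normal -0.664 0.352 0.660
  outer loop
   vertex 3.2 4.8 4.4
   vertex 1.0 4.4 2.4
   vertex 1.2 1.4 4.2
  endloop
 endfacet
 facet normal 0.545 0.471 -0.694
  outer loop
   vertex 3.2 4.8 4.4
   vertex 1.8 2.0 1.4
   vertex 1.0 4.4 2.4
  endloop
 endfacet
 facet normal 0.779 0.233 -0.582
  outer loop
   vertex 3.2 4.8 4.4
   vertex 3.8 1.8 4.0
   vertex 1.8 2.0 1.4
  endloop
 endfacet
 facet normal -0.997 -0.024 0.071
  outer loop
   vertex 1.0 2.0 1.6
   vertex 1.2 1.4 4.2
   vertex 1.0 4.4 2.4
  endloop
 endfacet
 facet normal -0.231 0.308 -0.923
  outer loop
   vertex 1.0 2.0 1.6
   vertex 1.0 4.4 2.4
   vertex 1.8 2.0 1.4
  endloop
 endfacet
 facet normal -0.055 -0.974 -0.220
  outer loop
   vertex 1.0 2.0 1.6
   vertex 1.8 2.0 1.4
   vertex 1.2 1.4 4.2
  endloop
 endfacet
 facet normal 0.168 -0.804 0.570
  outer loop
   vertex 3.0 2.2 4.8
   vertex 1.2 1.4 4.2
   vertex 3.8 1.8 4.0
  endloop
 endfacet
 facet normal 0.719 0.051 0.693
  outer loop
   vertex 3.0 2.2 4.8
   vertex 3.8 1.8 4.0
   vertex 3.2 4.8 4.4
  endloop
 endfacet
 facet normal -0.379 0.169 0.910
  outer loop
   vertex 3.0 2.2 4.8
   vertex 3.2 4.8 4.4
   vertex 1.2 1.4 4.2
  endloop
 endfacet
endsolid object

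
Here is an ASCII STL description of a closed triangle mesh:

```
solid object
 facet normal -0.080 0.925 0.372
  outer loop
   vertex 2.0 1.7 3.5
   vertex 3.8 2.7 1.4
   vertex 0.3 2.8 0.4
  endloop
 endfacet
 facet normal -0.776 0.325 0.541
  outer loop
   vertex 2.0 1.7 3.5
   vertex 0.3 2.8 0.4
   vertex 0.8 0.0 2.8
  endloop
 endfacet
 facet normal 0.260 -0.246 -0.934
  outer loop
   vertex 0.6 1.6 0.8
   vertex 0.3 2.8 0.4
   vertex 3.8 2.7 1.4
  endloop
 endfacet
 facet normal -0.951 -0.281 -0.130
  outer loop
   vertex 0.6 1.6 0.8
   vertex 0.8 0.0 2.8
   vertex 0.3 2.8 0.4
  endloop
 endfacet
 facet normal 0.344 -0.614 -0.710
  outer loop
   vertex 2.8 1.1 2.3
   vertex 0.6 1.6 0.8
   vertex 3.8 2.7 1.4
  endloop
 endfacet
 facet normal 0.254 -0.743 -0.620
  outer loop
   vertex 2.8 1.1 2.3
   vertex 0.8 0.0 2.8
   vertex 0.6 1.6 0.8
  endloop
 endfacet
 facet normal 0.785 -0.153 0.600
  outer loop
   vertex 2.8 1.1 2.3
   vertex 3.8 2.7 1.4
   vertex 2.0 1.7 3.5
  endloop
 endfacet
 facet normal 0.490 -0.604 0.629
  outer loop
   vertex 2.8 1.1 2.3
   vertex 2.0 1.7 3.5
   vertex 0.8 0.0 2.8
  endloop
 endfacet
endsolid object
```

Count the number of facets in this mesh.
8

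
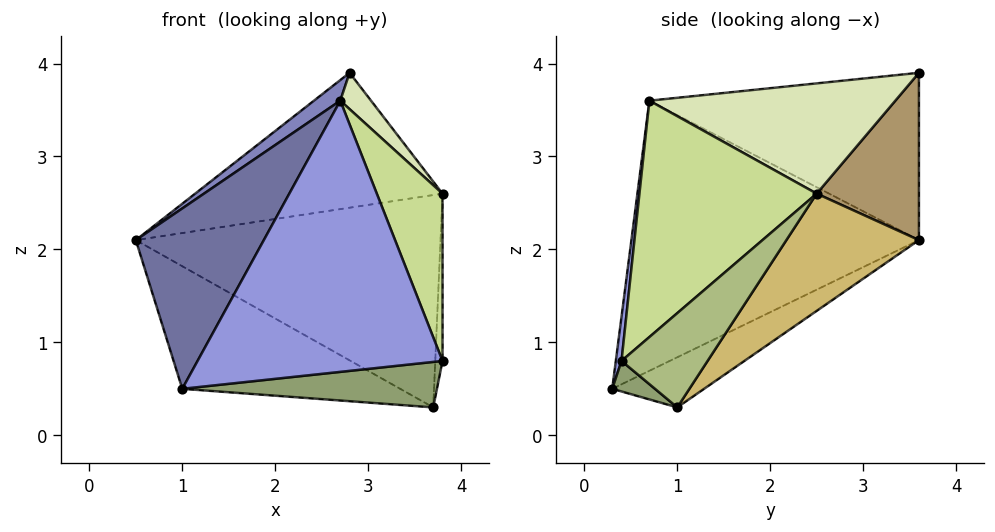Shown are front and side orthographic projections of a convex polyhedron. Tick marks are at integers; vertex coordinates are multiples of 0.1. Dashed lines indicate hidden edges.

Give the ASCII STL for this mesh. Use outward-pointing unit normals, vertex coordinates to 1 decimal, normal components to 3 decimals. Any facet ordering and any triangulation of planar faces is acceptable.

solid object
 facet normal -0.799 -0.356 0.484
  outer loop
   vertex 2.7 0.7 3.6
   vertex 0.5 3.6 2.1
   vertex 1.0 0.3 0.5
  endloop
 endfacet
 facet normal -0.615 -0.060 0.786
  outer loop
   vertex 2.7 0.7 3.6
   vertex 2.8 3.6 3.9
   vertex 0.5 3.6 2.1
  endloop
 endfacet
 facet normal 0.023 -0.993 0.115
  outer loop
   vertex 2.7 0.7 3.6
   vertex 1.0 0.3 0.5
   vertex 3.8 0.4 0.8
  endloop
 endfacet
 facet normal -0.172 0.408 -0.896
  outer loop
   vertex 3.7 1.0 0.3
   vertex 1.0 0.3 0.5
   vertex 0.5 3.6 2.1
  endloop
 endfacet
 facet normal 0.105 -0.626 -0.773
  outer loop
   vertex 3.7 1.0 0.3
   vertex 3.8 0.4 0.8
   vertex 1.0 0.3 0.5
  endloop
 endfacet
 facet normal 0.992 0.084 -0.098
  outer loop
   vertex 3.8 2.5 2.6
   vertex 3.8 0.4 0.8
   vertex 3.7 1.0 0.3
  endloop
 endfacet
 facet normal 0.869 -0.322 0.376
  outer loop
   vertex 3.8 2.5 2.6
   vertex 2.7 0.7 3.6
   vertex 3.8 0.4 0.8
  endloop
 endfacet
 facet normal 0.749 -0.094 0.656
  outer loop
   vertex 3.8 2.5 2.6
   vertex 2.8 3.6 3.9
   vertex 2.7 0.7 3.6
  endloop
 endfacet
 facet normal 0.343 0.830 -0.439
  outer loop
   vertex 3.8 2.5 2.6
   vertex 0.5 3.6 2.1
   vertex 2.8 3.6 3.9
  endloop
 endfacet
 facet normal 0.340 0.781 -0.524
  outer loop
   vertex 3.8 2.5 2.6
   vertex 3.7 1.0 0.3
   vertex 0.5 3.6 2.1
  endloop
 endfacet
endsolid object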